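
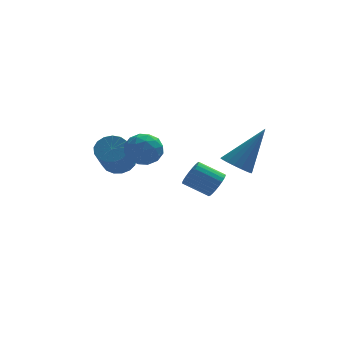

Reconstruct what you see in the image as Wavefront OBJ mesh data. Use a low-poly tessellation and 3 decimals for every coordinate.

v -1.717 -2.653 1.373
v -0.904 -2.494 1.443
v -1.656 -3.446 2.457
v -0.843 -3.287 2.527
v -1.398 -2.688 2.678
v -1.436 -2.198 2.008
v -1.124 -3.742 1.892
v -1.162 -3.252 1.222
v -0.538 -3.167 1.764
v -0.708 -2.516 2.25
v -1.852 -3.424 1.65
v -2.022 -2.773 2.136
v -1.316 -2.504 1.313
v -1.244 -3.436 2.587
v -1.57 -3.084 2.676
v -1.093 -2.99 2.717
v -1.628 -2.33 1.645
v -1.151 -2.237 1.687
v -1.441 -2.35 2.412
v -1.409 -3.703 2.213
v -0.932 -3.61 2.255
v -1.467 -2.95 1.183
v -0.99 -2.856 1.224
v -1.119 -3.59 1.488
v -0.623 -2.807 1.543
v -0.587 -3.272 2.18
v -0.752 -3.54 1.806
v -0.774 -3.252 1.413
v -0.723 -2.423 1.829
v -0.687 -2.889 2.466
v -1.013 -2.537 2.554
v -1.035 -2.249 2.161
v -0.507 -2.819 2.017
v -1.873 -3.051 1.434
v -1.837 -3.517 2.071
v -1.525 -3.691 1.739
v -1.547 -3.403 1.346
v -1.973 -2.668 1.72
v -1.937 -3.133 2.357
v -1.786 -2.688 2.487
v -1.808 -2.4 2.094
v -2.053 -3.121 1.883
v 2.309 -3.337 0.986
v 2.748 -2.94 0.576
v 3.531 -2.883 2.734
v 2.53 -2.727 0.674
v 2.268 -2.634 0.833
v 2.014 -2.681 1.023
v 1.818 -2.857 1.205
v 1.72 -3.129 1.344
v 1.738 -3.441 1.413
v 1.87 -3.733 1.396
v 2.088 -3.946 1.299
v 2.35 -4.039 1.14
v 2.604 -3.992 0.95
v 2.8 -3.816 0.767
v 2.898 -3.545 0.628
v 2.88 -3.232 0.56
v 2.417 1.788 -2.521
v 2.673 1.486 -1.969
v 1.578 1.809 -1.286
v 1.323 2.112 -1.839
v 2.764 1.733 -1.939
v 1.67 2.056 -1.256
v 2.803 1.989 -1.998
v 1.708 2.312 -1.315
v 2.783 2.214 -2.137
v 1.688 2.537 -1.454
v 2.707 2.374 -2.334
v 1.612 2.698 -1.651
v 2.587 2.446 -2.56
v 1.493 2.769 -1.877
v 2.442 2.417 -2.78
v 1.347 2.74 -2.097
v 2.292 2.292 -2.96
v 1.198 2.616 -2.278
v 2.162 2.091 -3.074
v 1.067 2.414 -2.391
v 2.07 1.844 -3.104
v 0.976 2.167 -2.421
v 2.032 1.588 -3.045
v 0.937 1.911 -2.362
v 2.052 1.363 -2.906
v 0.957 1.686 -2.223
v 2.128 1.202 -2.709
v 1.033 1.526 -2.026
v 2.247 1.131 -2.483
v 1.153 1.454 -1.8
v 2.393 1.16 -2.263
v 1.298 1.483 -1.58
v 2.542 1.284 -2.082
v 1.448 1.608 -1.4
v -1.756 1.732 -0.758
v -1.103 1.858 -0.411
v -1.531 0.734 0.805
v -2.184 0.608 0.458
v -1.325 2.1 -0.265
v -1.754 0.976 0.95
v -1.647 2.257 -0.233
v -2.075 1.133 0.982
v -1.993 2.294 -0.321
v -2.421 1.17 0.894
v -2.284 2.202 -0.509
v -2.713 1.078 0.706
v -2.455 2.003 -0.754
v -2.884 0.879 0.461
v -2.466 1.741 -0.999
v -2.894 0.617 0.216
v -2.314 1.478 -1.19
v -2.742 0.353 0.025
v -2.034 1.272 -1.281
v -2.462 0.148 -0.066
v -1.69 1.172 -1.252
v -2.119 0.048 -0.037
v -1.362 1.201 -1.11
v -1.79 0.076 0.105
v -1.123 1.351 -0.888
v -1.552 0.226 0.327
v -1.03 1.588 -0.635
v -1.458 0.464 0.58
f 1 38 17
f 38 12 41
f 17 41 6
f 38 41 17
f 1 17 13
f 17 6 18
f 13 18 2
f 17 18 13
f 1 13 22
f 13 2 23
f 22 23 8
f 13 23 22
f 1 22 34
f 22 8 37
f 34 37 11
f 22 37 34
f 1 34 38
f 34 11 42
f 38 42 12
f 34 42 38
f 2 18 29
f 18 6 32
f 29 32 10
f 18 32 29
f 6 41 19
f 41 12 40
f 19 40 5
f 41 40 19
f 12 42 39
f 42 11 35
f 39 35 3
f 42 35 39
f 11 37 36
f 37 8 24
f 36 24 7
f 37 24 36
f 8 23 28
f 23 2 25
f 28 25 9
f 23 25 28
f 4 30 16
f 30 10 31
f 16 31 5
f 30 31 16
f 4 16 14
f 16 5 15
f 14 15 3
f 16 15 14
f 4 14 21
f 14 3 20
f 21 20 7
f 14 20 21
f 4 21 26
f 21 7 27
f 26 27 9
f 21 27 26
f 4 26 30
f 26 9 33
f 30 33 10
f 26 33 30
f 5 31 19
f 31 10 32
f 19 32 6
f 31 32 19
f 3 15 39
f 15 5 40
f 39 40 12
f 15 40 39
f 7 20 36
f 20 3 35
f 36 35 11
f 20 35 36
f 9 27 28
f 27 7 24
f 28 24 8
f 27 24 28
f 10 33 29
f 33 9 25
f 29 25 2
f 33 25 29
f 44 43 46
f 44 46 45
f 46 43 47
f 46 47 45
f 47 43 48
f 47 48 45
f 48 43 49
f 48 49 45
f 49 43 50
f 49 50 45
f 50 43 51
f 50 51 45
f 51 43 52
f 51 52 45
f 52 43 53
f 52 53 45
f 53 43 54
f 53 54 45
f 54 43 55
f 54 55 45
f 55 43 56
f 55 56 45
f 56 43 57
f 56 57 45
f 57 43 58
f 57 58 45
f 58 43 44
f 58 44 45
f 60 59 63
f 60 63 61
f 61 63 64
f 61 64 62
f 63 59 65
f 63 65 64
f 64 65 66
f 64 66 62
f 65 59 67
f 65 67 66
f 66 67 68
f 66 68 62
f 67 59 69
f 67 69 68
f 68 69 70
f 68 70 62
f 69 59 71
f 69 71 70
f 70 71 72
f 70 72 62
f 71 59 73
f 71 73 72
f 72 73 74
f 72 74 62
f 73 59 75
f 73 75 74
f 74 75 76
f 74 76 62
f 75 59 77
f 75 77 76
f 76 77 78
f 76 78 62
f 77 59 79
f 77 79 78
f 78 79 80
f 78 80 62
f 79 59 81
f 79 81 80
f 80 81 82
f 80 82 62
f 81 59 83
f 81 83 82
f 82 83 84
f 82 84 62
f 83 59 85
f 83 85 84
f 84 85 86
f 84 86 62
f 85 59 87
f 85 87 86
f 86 87 88
f 86 88 62
f 87 59 89
f 87 89 88
f 88 89 90
f 88 90 62
f 89 59 91
f 89 91 90
f 90 91 92
f 90 92 62
f 91 59 60
f 91 60 92
f 92 60 61
f 92 61 62
f 94 93 97
f 94 97 95
f 95 97 98
f 95 98 96
f 97 93 99
f 97 99 98
f 98 99 100
f 98 100 96
f 99 93 101
f 99 101 100
f 100 101 102
f 100 102 96
f 101 93 103
f 101 103 102
f 102 103 104
f 102 104 96
f 103 93 105
f 103 105 104
f 104 105 106
f 104 106 96
f 105 93 107
f 105 107 106
f 106 107 108
f 106 108 96
f 107 93 109
f 107 109 108
f 108 109 110
f 108 110 96
f 109 93 111
f 109 111 110
f 110 111 112
f 110 112 96
f 111 93 113
f 111 113 112
f 112 113 114
f 112 114 96
f 113 93 115
f 113 115 114
f 114 115 116
f 114 116 96
f 115 93 117
f 115 117 116
f 116 117 118
f 116 118 96
f 117 93 119
f 117 119 118
f 118 119 120
f 118 120 96
f 119 93 94
f 119 94 120
f 120 94 95
f 120 95 96



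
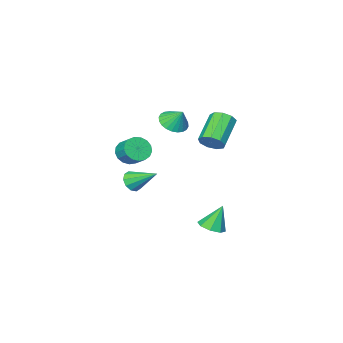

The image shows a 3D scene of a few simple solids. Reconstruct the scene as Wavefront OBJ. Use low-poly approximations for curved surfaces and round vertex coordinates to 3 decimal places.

v -1.638 -2.742 2.408
v -1.237 -3.406 2.921
v -1.722 -2.018 3.412
v -0.947 -3.218 2.81
v -0.763 -2.958 2.637
v -0.712 -2.664 2.429
v -0.802 -2.383 2.219
v -1.019 -2.156 2.037
v -1.331 -2.019 1.912
v -1.689 -1.991 1.862
v -2.04 -2.078 1.896
v -2.329 -2.266 2.007
v -2.514 -2.527 2.18
v -2.565 -2.82 2.387
v -2.475 -3.101 2.598
v -2.257 -3.328 2.78
v -1.946 -3.466 2.905
v -1.587 -3.493 2.955
v 2.468 -1.541 1.634
v 2.76 -2.01 2.28
v 2.844 -1.088 2.911
v 2.552 -0.619 2.266
v 3.096 -1.902 2.078
v 3.181 -0.981 2.709
v 3.289 -1.712 1.774
v 3.373 -0.79 2.406
v 3.293 -1.482 1.439
v 3.377 -0.561 2.07
v 3.108 -1.266 1.148
v 3.193 -0.345 1.779
v 2.777 -1.113 0.968
v 2.861 -0.191 1.599
v 2.375 -1.057 0.941
v 2.459 -0.136 1.573
v 1.994 -1.113 1.073
v 2.078 -0.192 1.704
v 1.722 -1.266 1.334
v 1.806 -0.345 1.965
v 1.62 -1.483 1.663
v 1.705 -0.561 2.294
v 1.713 -1.712 1.986
v 1.797 -0.791 2.617
v 1.979 -1.903 2.228
v 2.063 -0.981 2.859
v 2.357 -2.01 2.334
v 2.441 -1.089 2.966
v 0.246 2.821 3.28
v 0.76 2.673 3.833
v -0.711 1.892 4.993
v -1.226 2.039 4.44
v 0.557 3.155 3.9
v -0.914 2.373 5.06
v 0.208 3.48 3.676
v -1.263 2.698 4.836
v -0.123 3.496 3.267
v -1.594 2.715 4.427
v -0.282 3.197 2.864
v -1.753 2.416 4.024
v -0.194 2.721 2.656
v -1.665 1.94 3.816
v 0.1 2.292 2.739
v -1.371 1.511 3.899
v 0.462 2.11 3.076
v -1.009 1.329 4.236
v 0.723 2.261 3.508
v -0.749 1.48 4.668
v 2.515 -1.19 -0.472
v 2.882 -1.439 0.108
v 1.965 0.29 0.512
v 3.16 -1.177 -0.131
v 3.192 -0.919 -0.5
v 2.966 -0.766 -0.859
v 2.567 -0.774 -1.069
v 2.148 -0.941 -1.052
v 1.87 -1.203 -0.812
v 1.838 -1.461 -0.443
v 2.064 -1.614 -0.085
v 2.463 -1.606 0.126
v -0.614 1.845 -3.839
v -0.109 1.24 -3.547
v -1.226 2.075 -2.301
v 0.165 1.822 -3.525
v -0.018 2.417 -3.687
v -0.55 2.677 -3.937
v -1.119 2.45 -4.13
v -1.393 1.869 -4.152
v -1.211 1.274 -3.99
v -0.679 1.013 -3.74
f 2 1 4
f 2 4 3
f 4 1 5
f 4 5 3
f 5 1 6
f 5 6 3
f 6 1 7
f 6 7 3
f 7 1 8
f 7 8 3
f 8 1 9
f 8 9 3
f 9 1 10
f 9 10 3
f 10 1 11
f 10 11 3
f 11 1 12
f 11 12 3
f 12 1 13
f 12 13 3
f 13 1 14
f 13 14 3
f 14 1 15
f 14 15 3
f 15 1 16
f 15 16 3
f 16 1 17
f 16 17 3
f 17 1 18
f 17 18 3
f 18 1 2
f 18 2 3
f 20 19 23
f 20 23 21
f 21 23 24
f 21 24 22
f 23 19 25
f 23 25 24
f 24 25 26
f 24 26 22
f 25 19 27
f 25 27 26
f 26 27 28
f 26 28 22
f 27 19 29
f 27 29 28
f 28 29 30
f 28 30 22
f 29 19 31
f 29 31 30
f 30 31 32
f 30 32 22
f 31 19 33
f 31 33 32
f 32 33 34
f 32 34 22
f 33 19 35
f 33 35 34
f 34 35 36
f 34 36 22
f 35 19 37
f 35 37 36
f 36 37 38
f 36 38 22
f 37 19 39
f 37 39 38
f 38 39 40
f 38 40 22
f 39 19 41
f 39 41 40
f 40 41 42
f 40 42 22
f 41 19 43
f 41 43 42
f 42 43 44
f 42 44 22
f 43 19 45
f 43 45 44
f 44 45 46
f 44 46 22
f 45 19 20
f 45 20 46
f 46 20 21
f 46 21 22
f 48 47 51
f 48 51 49
f 49 51 52
f 49 52 50
f 51 47 53
f 51 53 52
f 52 53 54
f 52 54 50
f 53 47 55
f 53 55 54
f 54 55 56
f 54 56 50
f 55 47 57
f 55 57 56
f 56 57 58
f 56 58 50
f 57 47 59
f 57 59 58
f 58 59 60
f 58 60 50
f 59 47 61
f 59 61 60
f 60 61 62
f 60 62 50
f 61 47 63
f 61 63 62
f 62 63 64
f 62 64 50
f 63 47 65
f 63 65 64
f 64 65 66
f 64 66 50
f 65 47 48
f 65 48 66
f 66 48 49
f 66 49 50
f 68 67 70
f 68 70 69
f 70 67 71
f 70 71 69
f 71 67 72
f 71 72 69
f 72 67 73
f 72 73 69
f 73 67 74
f 73 74 69
f 74 67 75
f 74 75 69
f 75 67 76
f 75 76 69
f 76 67 77
f 76 77 69
f 77 67 78
f 77 78 69
f 78 67 68
f 78 68 69
f 80 79 82
f 80 82 81
f 82 79 83
f 82 83 81
f 83 79 84
f 83 84 81
f 84 79 85
f 84 85 81
f 85 79 86
f 85 86 81
f 86 79 87
f 86 87 81
f 87 79 88
f 87 88 81
f 88 79 80
f 88 80 81



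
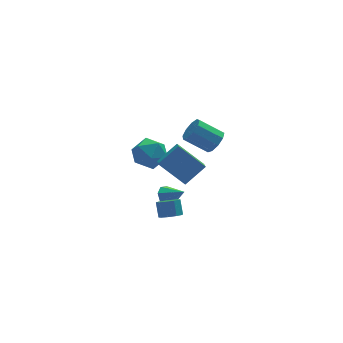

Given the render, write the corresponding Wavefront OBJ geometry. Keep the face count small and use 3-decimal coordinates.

v 0.989 -0.697 3.249
v 1.505 -0.165 3.644
v 0.186 0.369 4.646
v -0.329 -0.163 4.251
v 1.266 0.094 3.191
v -0.053 0.628 4.193
v 0.897 -0.017 2.765
v -0.422 0.517 3.766
v 0.571 -0.447 2.565
v -0.747 0.088 3.567
v 0.441 -0.993 2.686
v -0.877 -0.459 3.687
v 0.568 -1.401 3.07
v -0.751 -0.867 4.071
v 0.892 -1.48 3.538
v -0.427 -0.946 4.54
v 1.261 -1.192 3.871
v -0.058 -0.658 4.873
v 1.503 -0.673 3.913
v 0.185 -0.139 4.915
v -0.813 3.301 -4.251
v -0.226 3.428 -4.764
v 0.073 2.519 -3.429
v -0.252 3.851 -4.333
v -0.606 3.952 -3.854
v -1.082 3.672 -3.607
v -1.4 3.175 -3.738
v -1.375 2.752 -4.169
v -1.02 2.65 -4.648
v -0.544 2.93 -4.894
v -3.006 3.078 0.689
v -2.092 3.195 1.471
v -2.108 1.545 -0.131
v -1.194 1.662 0.651
v -2.279 1.296 1.04
v -2.834 2.243 1.546
v -1.366 2.497 -0.206
v -1.921 3.444 0.3
v -1.078 2.836 0.918
v -1.643 2.093 1.688
v -2.557 2.647 -0.348
v -3.122 1.904 0.422
v -1.649 -0.623 -2.814
v -1.115 -0.223 -3.112
v -1.098 0.402 -2.244
v -1.631 0.003 -1.946
v -1.56 -0.036 -3.239
v -1.543 0.59 -2.371
v -2.047 -0.123 -3.166
v -2.03 0.503 -2.298
v -2.347 -0.444 -2.929
v -2.33 0.182 -2.061
v -2.32 -0.849 -2.638
v -2.303 -0.223 -1.77
v -1.979 -1.148 -2.429
v -1.962 -0.522 -1.561
v -1.483 -1.201 -2.4
v -1.466 -0.576 -1.532
v -1.065 -0.984 -2.565
v -1.048 -0.359 -1.697
v -0.92 -0.598 -2.846
v -0.903 0.028 -1.978
v -2.086 0.542 1.049
v -0.776 0.835 2.125
v -1.924 1.416 0.613
v -0.614 1.709 1.688
v -0.726 -0.409 -0.348
v 0.584 -0.116 0.727
v -0.564 0.465 -0.785
v 0.746 0.758 0.291
f 2 1 5
f 2 5 3
f 3 5 6
f 3 6 4
f 5 1 7
f 5 7 6
f 6 7 8
f 6 8 4
f 7 1 9
f 7 9 8
f 8 9 10
f 8 10 4
f 9 1 11
f 9 11 10
f 10 11 12
f 10 12 4
f 11 1 13
f 11 13 12
f 12 13 14
f 12 14 4
f 13 1 15
f 13 15 14
f 14 15 16
f 14 16 4
f 15 1 17
f 15 17 16
f 16 17 18
f 16 18 4
f 17 1 19
f 17 19 18
f 18 19 20
f 18 20 4
f 19 1 2
f 19 2 20
f 20 2 3
f 20 3 4
f 22 21 24
f 22 24 23
f 24 21 25
f 24 25 23
f 25 21 26
f 25 26 23
f 26 21 27
f 26 27 23
f 27 21 28
f 27 28 23
f 28 21 29
f 28 29 23
f 29 21 30
f 29 30 23
f 30 21 22
f 30 22 23
f 31 42 36
f 31 36 32
f 31 32 38
f 31 38 41
f 31 41 42
f 32 36 40
f 36 42 35
f 42 41 33
f 41 38 37
f 38 32 39
f 34 40 35
f 34 35 33
f 34 33 37
f 34 37 39
f 34 39 40
f 35 40 36
f 33 35 42
f 37 33 41
f 39 37 38
f 40 39 32
f 44 43 47
f 44 47 45
f 45 47 48
f 45 48 46
f 47 43 49
f 47 49 48
f 48 49 50
f 48 50 46
f 49 43 51
f 49 51 50
f 50 51 52
f 50 52 46
f 51 43 53
f 51 53 52
f 52 53 54
f 52 54 46
f 53 43 55
f 53 55 54
f 54 55 56
f 54 56 46
f 55 43 57
f 55 57 56
f 56 57 58
f 56 58 46
f 57 43 59
f 57 59 58
f 58 59 60
f 58 60 46
f 59 43 61
f 59 61 60
f 60 61 62
f 60 62 46
f 61 43 44
f 61 44 62
f 62 44 45
f 62 45 46
f 64 66 63
f 67 64 63
f 63 66 65
f 65 67 63
f 64 70 66
f 68 64 67
f 68 70 64
f 66 70 65
f 69 67 65
f 65 70 69
f 69 68 67
f 70 68 69



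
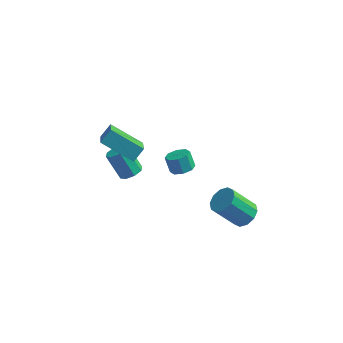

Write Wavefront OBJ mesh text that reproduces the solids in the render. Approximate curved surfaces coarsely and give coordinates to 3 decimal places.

v -3.524 -2.54 4.722
v -3.141 -1.909 5.336
v -4.084 -0.899 3.384
v -3.701 -0.268 3.997
v -1.639 -2.712 3.723
v -1.256 -2.081 4.336
v -2.199 -1.071 2.384
v -1.816 -0.44 2.998
v -3.03 1.142 -1.899
v -2.428 1.123 -1.505
v -3.367 1.478 -0.048
v -3.97 1.498 -0.441
v -2.537 1.627 -1.699
v -3.476 1.982 -0.241
v -2.935 1.848 -2.009
v -3.874 2.203 -0.552
v -3.389 1.655 -2.255
v -4.329 2.01 -0.797
v -3.633 1.162 -2.292
v -4.572 1.517 -0.835
v -3.524 0.658 -2.099
v -4.463 1.013 -0.641
v -3.126 0.437 -1.788
v -4.065 0.792 -0.331
v -2.671 0.63 -1.543
v -3.611 0.985 -0.085
v 0.925 -2.186 3.286
v 1.51 -2.411 3.599
v 1.139 -2.14 4.487
v 0.555 -1.914 4.174
v 1.54 -1.896 3.454
v 1.169 -1.625 4.342
v 1.21 -1.551 3.211
v 0.84 -1.279 4.099
v 0.714 -1.577 3.012
v 0.343 -1.306 3.9
v 0.341 -1.96 2.973
v -0.03 -1.689 3.861
v 0.311 -2.475 3.118
v -0.06 -2.204 4.006
v 0.64 -2.821 3.361
v 0.27 -2.549 4.249
v 1.137 -2.794 3.56
v 0.766 -2.523 4.448
v 3.932 -0.076 -2.468
v 4.562 -0.571 -2.103
v 3.337 -0.999 -0.568
v 2.708 -0.504 -0.932
v 4.618 -0.063 -1.917
v 3.394 -0.491 -0.381
v 4.413 0.44 -1.941
v 3.188 0.012 -0.405
v 4.023 0.746 -2.166
v 2.799 0.318 -0.631
v 3.599 0.738 -2.506
v 2.375 0.31 -0.971
v 3.303 0.419 -2.832
v 2.078 -0.009 -1.297
v 3.246 -0.089 -3.019
v 2.022 -0.517 -1.483
v 3.452 -0.592 -2.995
v 2.227 -1.02 -1.459
v 3.841 -0.898 -2.769
v 2.617 -1.326 -1.234
v 4.265 -0.89 -2.429
v 3.041 -1.318 -0.894
f 2 4 1
f 5 2 1
f 1 4 3
f 3 5 1
f 2 8 4
f 6 2 5
f 6 8 2
f 4 8 3
f 7 5 3
f 3 8 7
f 7 6 5
f 8 6 7
f 10 9 13
f 10 13 11
f 11 13 14
f 11 14 12
f 13 9 15
f 13 15 14
f 14 15 16
f 14 16 12
f 15 9 17
f 15 17 16
f 16 17 18
f 16 18 12
f 17 9 19
f 17 19 18
f 18 19 20
f 18 20 12
f 19 9 21
f 19 21 20
f 20 21 22
f 20 22 12
f 21 9 23
f 21 23 22
f 22 23 24
f 22 24 12
f 23 9 25
f 23 25 24
f 24 25 26
f 24 26 12
f 25 9 10
f 25 10 26
f 26 10 11
f 26 11 12
f 28 27 31
f 28 31 29
f 29 31 32
f 29 32 30
f 31 27 33
f 31 33 32
f 32 33 34
f 32 34 30
f 33 27 35
f 33 35 34
f 34 35 36
f 34 36 30
f 35 27 37
f 35 37 36
f 36 37 38
f 36 38 30
f 37 27 39
f 37 39 38
f 38 39 40
f 38 40 30
f 39 27 41
f 39 41 40
f 40 41 42
f 40 42 30
f 41 27 43
f 41 43 42
f 42 43 44
f 42 44 30
f 43 27 28
f 43 28 44
f 44 28 29
f 44 29 30
f 46 45 49
f 46 49 47
f 47 49 50
f 47 50 48
f 49 45 51
f 49 51 50
f 50 51 52
f 50 52 48
f 51 45 53
f 51 53 52
f 52 53 54
f 52 54 48
f 53 45 55
f 53 55 54
f 54 55 56
f 54 56 48
f 55 45 57
f 55 57 56
f 56 57 58
f 56 58 48
f 57 45 59
f 57 59 58
f 58 59 60
f 58 60 48
f 59 45 61
f 59 61 60
f 60 61 62
f 60 62 48
f 61 45 63
f 61 63 62
f 62 63 64
f 62 64 48
f 63 45 65
f 63 65 64
f 64 65 66
f 64 66 48
f 65 45 46
f 65 46 66
f 66 46 47
f 66 47 48



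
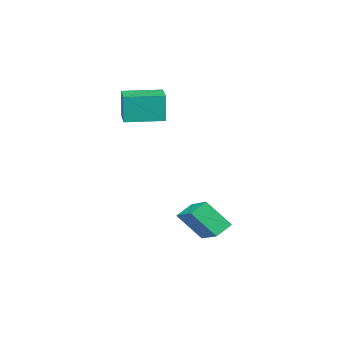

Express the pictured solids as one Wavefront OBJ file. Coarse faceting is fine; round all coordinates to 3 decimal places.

v 0.126 2.152 -2.475
v 0.809 1.354 -1.322
v 0.577 3.767 -1.625
v 1.26 2.97 -0.471
v 0.88 2.17 -2.909
v 1.563 1.373 -1.755
v 1.331 3.786 -2.058
v 2.014 2.988 -0.905
v -0.211 -2.128 2.466
v -0.226 -2.169 3.866
v 0.329 -1.136 2.501
v 0.313 -1.176 3.901
v 1.327 -2.964 2.459
v 1.311 -3.004 3.859
v 1.866 -1.971 2.494
v 1.851 -2.012 3.894
f 2 4 1
f 5 2 1
f 1 4 3
f 3 5 1
f 2 8 4
f 6 2 5
f 6 8 2
f 4 8 3
f 7 5 3
f 3 8 7
f 7 6 5
f 8 6 7
f 10 12 9
f 13 10 9
f 9 12 11
f 11 13 9
f 10 16 12
f 14 10 13
f 14 16 10
f 12 16 11
f 15 13 11
f 11 16 15
f 15 14 13
f 16 14 15



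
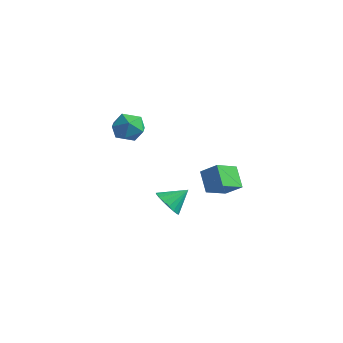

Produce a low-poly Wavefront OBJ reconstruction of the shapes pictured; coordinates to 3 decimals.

v -4.281 0.253 -3.392
v -3.871 0.672 -4.152
v -3.699 1.287 -2.508
v -4.251 0.866 -4.13
v -4.637 0.94 -3.961
v -4.952 0.877 -3.68
v -5.134 0.69 -3.341
v -5.148 0.417 -3.013
v -4.99 0.112 -2.76
v -4.691 -0.166 -2.632
v -4.312 -0.361 -2.654
v -3.926 -0.434 -2.823
v -3.611 -0.371 -3.104
v -3.428 -0.184 -3.443
v -3.415 0.089 -3.771
v -3.573 0.394 -4.024
v -4.485 -2.208 4.09
v -3.573 -2.432 4.46
v -4.387 -3.488 3.08
v -3.475 -3.712 3.45
v -4.297 -3.83 4.026
v -4.357 -3.038 4.65
v -3.603 -2.882 2.89
v -3.663 -2.09 3.514
v -3.028 -2.848 3.719
v -3.456 -3.433 4.421
v -4.504 -2.487 3.119
v -4.932 -3.072 3.821
v -1.88 0.692 -1.753
v -2.795 1.24 -0.74
v -1.718 2.078 -2.356
v -2.633 2.626 -1.344
v -0.887 0.914 -0.976
v -1.802 1.462 0.036
v -0.725 2.3 -1.58
v -1.64 2.848 -0.567
f 2 1 4
f 2 4 3
f 4 1 5
f 4 5 3
f 5 1 6
f 5 6 3
f 6 1 7
f 6 7 3
f 7 1 8
f 7 8 3
f 8 1 9
f 8 9 3
f 9 1 10
f 9 10 3
f 10 1 11
f 10 11 3
f 11 1 12
f 11 12 3
f 12 1 13
f 12 13 3
f 13 1 14
f 13 14 3
f 14 1 15
f 14 15 3
f 15 1 16
f 15 16 3
f 16 1 2
f 16 2 3
f 17 28 22
f 17 22 18
f 17 18 24
f 17 24 27
f 17 27 28
f 18 22 26
f 22 28 21
f 28 27 19
f 27 24 23
f 24 18 25
f 20 26 21
f 20 21 19
f 20 19 23
f 20 23 25
f 20 25 26
f 21 26 22
f 19 21 28
f 23 19 27
f 25 23 24
f 26 25 18
f 30 32 29
f 33 30 29
f 29 32 31
f 31 33 29
f 30 36 32
f 34 30 33
f 34 36 30
f 32 36 31
f 35 33 31
f 31 36 35
f 35 34 33
f 36 34 35



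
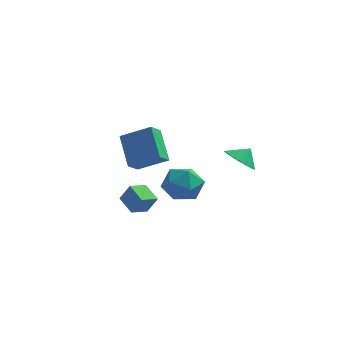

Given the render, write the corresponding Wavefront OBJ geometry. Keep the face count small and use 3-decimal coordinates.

v -2.944 -4.333 -4.092
v -2.395 -4.342 -3.105
v -3.769 -3.564 -3.627
v -3.219 -3.573 -2.639
v -2.341 -3.487 -4.421
v -1.791 -3.496 -3.433
v -3.165 -2.718 -3.955
v -2.616 -2.727 -2.968
v 0.935 3.473 -4.032
v 1.743 3.65 -4.694
v 1.445 3.927 -3.288
v 1.421 4.091 -4.743
v 0.968 4.366 -4.601
v 0.506 4.402 -4.306
v 0.16 4.189 -3.938
v 0.021 3.784 -3.596
v 0.127 3.295 -3.37
v 0.45 2.854 -3.321
v 0.902 2.579 -3.463
v 1.364 2.543 -3.758
v 1.711 2.756 -4.125
v 1.85 3.161 -4.468
v -1.26 -2.05 -2.68
v -0.373 -2.031 -1.873
v -0.867 -3.909 -3.067
v 0.02 -3.89 -2.26
v -1.121 -3.82 -1.899
v -1.364 -2.671 -1.66
v 0.124 -3.269 -3.28
v -0.119 -2.12 -3.041
v 0.482 -2.784 -2.245
v -0.287 -3.124 -1.391
v -0.953 -2.816 -3.549
v -1.722 -3.156 -2.695
v -4.448 0.501 -3.591
v -5.283 1.894 -2.151
v -4.165 1.38 -4.277
v -5 2.772 -2.837
v -2.74 0.628 -2.723
v -3.575 2.02 -1.283
v -2.457 1.506 -3.409
v -3.292 2.899 -1.969
f 2 4 1
f 5 2 1
f 1 4 3
f 3 5 1
f 2 8 4
f 6 2 5
f 6 8 2
f 4 8 3
f 7 5 3
f 3 8 7
f 7 6 5
f 8 6 7
f 10 9 12
f 10 12 11
f 12 9 13
f 12 13 11
f 13 9 14
f 13 14 11
f 14 9 15
f 14 15 11
f 15 9 16
f 15 16 11
f 16 9 17
f 16 17 11
f 17 9 18
f 17 18 11
f 18 9 19
f 18 19 11
f 19 9 20
f 19 20 11
f 20 9 21
f 20 21 11
f 21 9 22
f 21 22 11
f 22 9 10
f 22 10 11
f 23 34 28
f 23 28 24
f 23 24 30
f 23 30 33
f 23 33 34
f 24 28 32
f 28 34 27
f 34 33 25
f 33 30 29
f 30 24 31
f 26 32 27
f 26 27 25
f 26 25 29
f 26 29 31
f 26 31 32
f 27 32 28
f 25 27 34
f 29 25 33
f 31 29 30
f 32 31 24
f 36 38 35
f 39 36 35
f 35 38 37
f 37 39 35
f 36 42 38
f 40 36 39
f 40 42 36
f 38 42 37
f 41 39 37
f 37 42 41
f 41 40 39
f 42 40 41



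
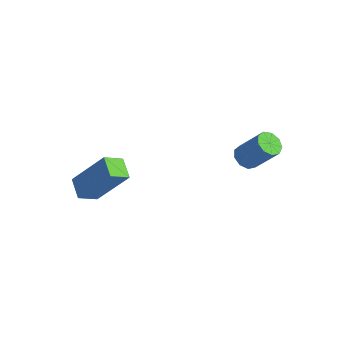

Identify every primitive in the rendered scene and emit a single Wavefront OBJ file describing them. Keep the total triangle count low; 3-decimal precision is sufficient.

v 2.668 1.807 3.161
v 2.985 2.198 2.833
v 3.908 2.523 4.111
v 3.592 2.133 4.439
v 2.669 2.389 3.013
v 3.592 2.714 4.291
v 2.353 2.308 3.261
v 3.276 2.633 4.54
v 2.184 1.992 3.463
v 3.108 2.318 4.742
v 2.243 1.591 3.524
v 3.166 1.916 4.802
v 2.5 1.29 3.414
v 3.423 1.616 4.692
v 2.836 1.232 3.186
v 3.759 1.557 4.465
v 3.094 1.443 2.946
v 4.017 1.768 4.225
v 3.153 1.824 2.807
v 4.076 2.15 4.085
v -1.103 -3.896 2.205
v -1.895 -3.426 2.537
v -0.844 -3.101 1.694
v -1.637 -2.63 2.027
v 0.017 -3.19 3.873
v -0.776 -2.719 4.206
v 0.275 -2.394 3.363
v -0.517 -1.924 3.695
f 2 1 5
f 2 5 3
f 3 5 6
f 3 6 4
f 5 1 7
f 5 7 6
f 6 7 8
f 6 8 4
f 7 1 9
f 7 9 8
f 8 9 10
f 8 10 4
f 9 1 11
f 9 11 10
f 10 11 12
f 10 12 4
f 11 1 13
f 11 13 12
f 12 13 14
f 12 14 4
f 13 1 15
f 13 15 14
f 14 15 16
f 14 16 4
f 15 1 17
f 15 17 16
f 16 17 18
f 16 18 4
f 17 1 19
f 17 19 18
f 18 19 20
f 18 20 4
f 19 1 2
f 19 2 20
f 20 2 3
f 20 3 4
f 22 24 21
f 25 22 21
f 21 24 23
f 23 25 21
f 22 28 24
f 26 22 25
f 26 28 22
f 24 28 23
f 27 25 23
f 23 28 27
f 27 26 25
f 28 26 27



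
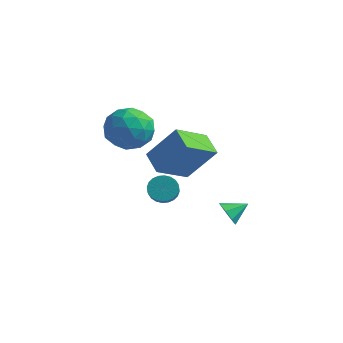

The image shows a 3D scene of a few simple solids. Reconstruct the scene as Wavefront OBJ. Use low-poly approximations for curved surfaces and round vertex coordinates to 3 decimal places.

v -1.776 -0.524 3.684
v -1.189 -1.372 4.273
v -2.971 -1.848 2.967
v -2.384 -2.696 3.556
v -3.034 -1.9 4.152
v -2.295 -1.081 4.595
v -1.865 -2.139 2.645
v -1.126 -1.32 3.088
v -1.244 -2.37 3.631
v -1.967 -2.223 4.563
v -2.193 -0.997 2.677
v -2.916 -0.85 3.609
v -1.377 -0.832 4.041
v -2.783 -2.388 3.199
v -3.164 -1.92 3.549
v -2.82 -2.419 3.895
v -2.028 -0.661 4.231
v -1.683 -1.16 4.577
v -2.767 -1.47 4.506
v -2.477 -2.06 2.663
v -2.132 -2.559 3.009
v -1.34 -0.801 3.345
v -0.996 -1.3 3.691
v -1.393 -1.75 2.734
v -1.065 -1.917 4.01
v -1.768 -2.696 3.589
v -1.462 -2.368 3.053
v -1.028 -1.887 3.314
v -1.49 -1.83 4.558
v -2.192 -2.609 4.137
v -2.574 -2.141 4.487
v -2.14 -1.66 4.747
v -1.522 -2.417 4.18
v -1.968 -0.611 3.103
v -2.67 -1.39 2.682
v -2.02 -1.56 2.493
v -1.586 -1.079 2.753
v -2.392 -0.524 3.651
v -3.095 -1.303 3.23
v -3.132 -1.333 3.926
v -2.698 -0.852 4.187
v -2.638 -0.803 3.06
v -2.565 1.58 -1.882
v -2.156 1.364 -2.433
v -1.685 0.663 -1.809
v -2.095 0.88 -1.258
v -1.997 1.568 -2.324
v -1.526 0.867 -1.699
v -1.924 1.774 -2.147
v -1.454 1.073 -1.523
v -1.95 1.951 -1.93
v -1.479 1.25 -1.306
v -2.068 2.071 -1.706
v -1.598 1.37 -1.081
v -2.263 2.116 -1.508
v -1.793 1.415 -0.884
v -2.504 2.08 -1.368
v -2.033 1.379 -0.743
v -2.753 1.968 -1.305
v -2.283 1.267 -0.681
v -2.975 1.797 -1.331
v -2.504 1.096 -0.707
v -3.134 1.593 -1.441
v -2.663 0.892 -0.816
v -3.206 1.387 -1.617
v -2.736 0.686 -0.993
v -3.181 1.21 -1.834
v -2.71 0.509 -1.21
v -3.062 1.09 -2.059
v -2.592 0.389 -1.434
v -2.867 1.045 -2.256
v -2.397 0.344 -1.632
v -2.627 1.081 -2.397
v -2.156 0.38 -1.772
v -2.377 1.193 -2.459
v -1.907 0.492 -1.835
v 1.479 0.634 -1.554
v 2.012 0.475 -1.962
v 2.061 1.386 -1.086
v 1.702 0.847 -2.172
v 1.261 1.094 -2.021
v 0.947 1.073 -1.596
v 0.945 0.794 -1.147
v 1.255 0.422 -0.937
v 1.696 0.175 -1.088
v 2.01 0.196 -1.513
v -0.967 -1.177 1.119
v -1.951 -0.571 1.62
v -0.454 0.396 0.225
v -1.438 1.002 0.726
v 0.218 -0.622 2.774
v -0.766 -0.016 3.275
v 0.731 0.951 1.88
v -0.253 1.557 2.381
f 1 38 17
f 38 12 41
f 17 41 6
f 38 41 17
f 1 17 13
f 17 6 18
f 13 18 2
f 17 18 13
f 1 13 22
f 13 2 23
f 22 23 8
f 13 23 22
f 1 22 34
f 22 8 37
f 34 37 11
f 22 37 34
f 1 34 38
f 34 11 42
f 38 42 12
f 34 42 38
f 2 18 29
f 18 6 32
f 29 32 10
f 18 32 29
f 6 41 19
f 41 12 40
f 19 40 5
f 41 40 19
f 12 42 39
f 42 11 35
f 39 35 3
f 42 35 39
f 11 37 36
f 37 8 24
f 36 24 7
f 37 24 36
f 8 23 28
f 23 2 25
f 28 25 9
f 23 25 28
f 4 30 16
f 30 10 31
f 16 31 5
f 30 31 16
f 4 16 14
f 16 5 15
f 14 15 3
f 16 15 14
f 4 14 21
f 14 3 20
f 21 20 7
f 14 20 21
f 4 21 26
f 21 7 27
f 26 27 9
f 21 27 26
f 4 26 30
f 26 9 33
f 30 33 10
f 26 33 30
f 5 31 19
f 31 10 32
f 19 32 6
f 31 32 19
f 3 15 39
f 15 5 40
f 39 40 12
f 15 40 39
f 7 20 36
f 20 3 35
f 36 35 11
f 20 35 36
f 9 27 28
f 27 7 24
f 28 24 8
f 27 24 28
f 10 33 29
f 33 9 25
f 29 25 2
f 33 25 29
f 44 43 47
f 44 47 45
f 45 47 48
f 45 48 46
f 47 43 49
f 47 49 48
f 48 49 50
f 48 50 46
f 49 43 51
f 49 51 50
f 50 51 52
f 50 52 46
f 51 43 53
f 51 53 52
f 52 53 54
f 52 54 46
f 53 43 55
f 53 55 54
f 54 55 56
f 54 56 46
f 55 43 57
f 55 57 56
f 56 57 58
f 56 58 46
f 57 43 59
f 57 59 58
f 58 59 60
f 58 60 46
f 59 43 61
f 59 61 60
f 60 61 62
f 60 62 46
f 61 43 63
f 61 63 62
f 62 63 64
f 62 64 46
f 63 43 65
f 63 65 64
f 64 65 66
f 64 66 46
f 65 43 67
f 65 67 66
f 66 67 68
f 66 68 46
f 67 43 69
f 67 69 68
f 68 69 70
f 68 70 46
f 69 43 71
f 69 71 70
f 70 71 72
f 70 72 46
f 71 43 73
f 71 73 72
f 72 73 74
f 72 74 46
f 73 43 75
f 73 75 74
f 74 75 76
f 74 76 46
f 75 43 44
f 75 44 76
f 76 44 45
f 76 45 46
f 78 77 80
f 78 80 79
f 80 77 81
f 80 81 79
f 81 77 82
f 81 82 79
f 82 77 83
f 82 83 79
f 83 77 84
f 83 84 79
f 84 77 85
f 84 85 79
f 85 77 86
f 85 86 79
f 86 77 78
f 86 78 79
f 88 90 87
f 91 88 87
f 87 90 89
f 89 91 87
f 88 94 90
f 92 88 91
f 92 94 88
f 90 94 89
f 93 91 89
f 89 94 93
f 93 92 91
f 94 92 93



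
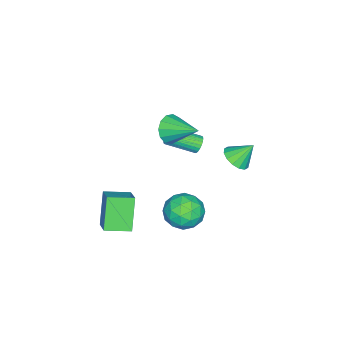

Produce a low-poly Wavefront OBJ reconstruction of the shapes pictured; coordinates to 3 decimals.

v -4.112 -1.448 -2.874
v -3.791 -1.132 -2.524
v -3.108 -2.656 -1.776
v -3.428 -2.972 -2.126
v -3.977 -1.156 -2.403
v -3.294 -2.68 -1.655
v -4.183 -1.225 -2.354
v -3.499 -2.749 -1.606
v -4.378 -1.327 -2.385
v -3.695 -2.851 -1.637
v -4.532 -1.448 -2.49
v -3.849 -2.972 -1.741
v -4.623 -1.569 -2.653
v -3.94 -3.093 -1.905
v -4.636 -1.671 -2.85
v -3.952 -3.195 -2.102
v -4.569 -1.739 -3.051
v -3.885 -3.263 -2.303
v -4.432 -1.764 -3.224
v -3.749 -3.288 -2.476
v -4.246 -1.74 -3.345
v -3.563 -3.264 -2.597
v -4.041 -1.671 -3.394
v -3.357 -3.195 -2.646
v -3.845 -1.569 -3.363
v -3.162 -3.093 -2.615
v -3.691 -1.448 -3.259
v -3.008 -2.972 -2.51
v -3.6 -1.327 -3.095
v -2.917 -2.851 -2.347
v -3.588 -1.225 -2.898
v -2.904 -2.749 -2.15
v -3.655 -1.157 -2.697
v -2.971 -2.681 -1.949
v 2.211 1.423 -1.888
v 2.672 2.112 -1.112
v 3.328 0.068 -1.348
v 3.789 0.757 -0.572
v 2.719 0.399 -0.449
v 2.028 1.237 -0.783
v 3.972 0.943 -1.677
v 3.281 1.781 -2.011
v 3.76 1.816 -0.982
v 2.986 1.48 -0.223
v 3.014 0.7 -2.237
v 2.24 0.364 -1.478
v 2.343 1.887 -1.547
v 3.657 0.293 -0.913
v 3.027 0.083 -0.84
v 3.298 0.488 -0.384
v 1.965 1.372 -1.354
v 2.236 1.777 -0.898
v 2.263 0.77 -0.508
v 3.764 0.403 -1.562
v 4.035 0.808 -1.106
v 2.702 1.692 -2.076
v 2.973 2.097 -1.62
v 3.737 1.41 -1.952
v 3.254 2.117 -1.015
v 3.911 1.321 -0.698
v 4.018 1.43 -1.347
v 3.612 1.923 -1.543
v 2.799 1.92 -0.569
v 3.456 1.123 -0.251
v 2.826 0.913 -0.179
v 2.42 1.405 -0.375
v 3.439 1.745 -0.492
v 2.544 1.057 -2.209
v 3.201 0.26 -1.891
v 3.58 0.775 -2.085
v 3.174 1.267 -2.281
v 2.089 0.859 -1.762
v 2.746 0.063 -1.445
v 2.388 0.257 -0.917
v 1.982 0.75 -1.113
v 2.561 0.435 -1.968
v 1.981 -4.05 -2.752
v 2.993 -3.272 -1.985
v 1.213 -2.829 -2.978
v 2.225 -2.051 -2.211
v 3.035 -3.709 -4.489
v 4.047 -2.931 -3.722
v 2.267 -2.488 -4.715
v 3.279 -1.71 -3.948
v -2.723 1.369 -1.692
v -2.325 0.832 -1.135
v -3.157 2.151 -0.628
v -2.016 1.143 -1.237
v -1.896 1.515 -1.461
v -1.998 1.848 -1.747
v -2.294 2.052 -2.019
v -2.704 2.074 -2.202
v -3.12 1.906 -2.249
v -3.429 1.595 -2.147
v -3.549 1.223 -1.923
v -3.447 0.891 -1.637
v -3.151 0.686 -1.365
v -2.741 0.665 -1.182
v -0.772 -1.487 1.245
v -0.45 -1.907 1.998
v -0.448 0.247 2.075
v -0.042 -1.834 1.686
v 0.133 -1.651 1.234
v 0.022 -1.416 0.786
v -0.342 -1.203 0.483
v -0.842 -1.081 0.423
v -1.32 -1.088 0.623
v -1.624 -1.221 1.021
v -1.657 -1.439 1.49
v -1.41 -1.673 1.882
v -0.96 -1.847 2.071
f 2 1 5
f 2 5 3
f 3 5 6
f 3 6 4
f 5 1 7
f 5 7 6
f 6 7 8
f 6 8 4
f 7 1 9
f 7 9 8
f 8 9 10
f 8 10 4
f 9 1 11
f 9 11 10
f 10 11 12
f 10 12 4
f 11 1 13
f 11 13 12
f 12 13 14
f 12 14 4
f 13 1 15
f 13 15 14
f 14 15 16
f 14 16 4
f 15 1 17
f 15 17 16
f 16 17 18
f 16 18 4
f 17 1 19
f 17 19 18
f 18 19 20
f 18 20 4
f 19 1 21
f 19 21 20
f 20 21 22
f 20 22 4
f 21 1 23
f 21 23 22
f 22 23 24
f 22 24 4
f 23 1 25
f 23 25 24
f 24 25 26
f 24 26 4
f 25 1 27
f 25 27 26
f 26 27 28
f 26 28 4
f 27 1 29
f 27 29 28
f 28 29 30
f 28 30 4
f 29 1 31
f 29 31 30
f 30 31 32
f 30 32 4
f 31 1 33
f 31 33 32
f 32 33 34
f 32 34 4
f 33 1 2
f 33 2 34
f 34 2 3
f 34 3 4
f 35 72 51
f 72 46 75
f 51 75 40
f 72 75 51
f 35 51 47
f 51 40 52
f 47 52 36
f 51 52 47
f 35 47 56
f 47 36 57
f 56 57 42
f 47 57 56
f 35 56 68
f 56 42 71
f 68 71 45
f 56 71 68
f 35 68 72
f 68 45 76
f 72 76 46
f 68 76 72
f 36 52 63
f 52 40 66
f 63 66 44
f 52 66 63
f 40 75 53
f 75 46 74
f 53 74 39
f 75 74 53
f 46 76 73
f 76 45 69
f 73 69 37
f 76 69 73
f 45 71 70
f 71 42 58
f 70 58 41
f 71 58 70
f 42 57 62
f 57 36 59
f 62 59 43
f 57 59 62
f 38 64 50
f 64 44 65
f 50 65 39
f 64 65 50
f 38 50 48
f 50 39 49
f 48 49 37
f 50 49 48
f 38 48 55
f 48 37 54
f 55 54 41
f 48 54 55
f 38 55 60
f 55 41 61
f 60 61 43
f 55 61 60
f 38 60 64
f 60 43 67
f 64 67 44
f 60 67 64
f 39 65 53
f 65 44 66
f 53 66 40
f 65 66 53
f 37 49 73
f 49 39 74
f 73 74 46
f 49 74 73
f 41 54 70
f 54 37 69
f 70 69 45
f 54 69 70
f 43 61 62
f 61 41 58
f 62 58 42
f 61 58 62
f 44 67 63
f 67 43 59
f 63 59 36
f 67 59 63
f 78 80 77
f 81 78 77
f 77 80 79
f 79 81 77
f 78 84 80
f 82 78 81
f 82 84 78
f 80 84 79
f 83 81 79
f 79 84 83
f 83 82 81
f 84 82 83
f 86 85 88
f 86 88 87
f 88 85 89
f 88 89 87
f 89 85 90
f 89 90 87
f 90 85 91
f 90 91 87
f 91 85 92
f 91 92 87
f 92 85 93
f 92 93 87
f 93 85 94
f 93 94 87
f 94 85 95
f 94 95 87
f 95 85 96
f 95 96 87
f 96 85 97
f 96 97 87
f 97 85 98
f 97 98 87
f 98 85 86
f 98 86 87
f 100 99 102
f 100 102 101
f 102 99 103
f 102 103 101
f 103 99 104
f 103 104 101
f 104 99 105
f 104 105 101
f 105 99 106
f 105 106 101
f 106 99 107
f 106 107 101
f 107 99 108
f 107 108 101
f 108 99 109
f 108 109 101
f 109 99 110
f 109 110 101
f 110 99 111
f 110 111 101
f 111 99 100
f 111 100 101



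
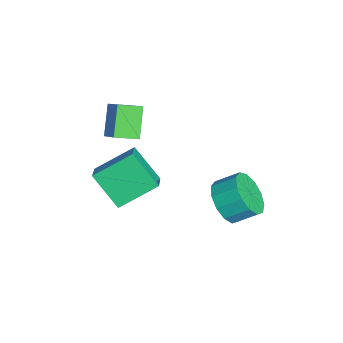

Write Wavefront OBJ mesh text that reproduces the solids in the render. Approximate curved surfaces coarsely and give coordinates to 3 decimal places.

v -4.525 -3.695 2.247
v -3.783 -3.377 2.855
v -4.666 -2.757 1.931
v -3.925 -2.44 2.539
v -3.595 -3.9 1.221
v -2.854 -3.583 1.829
v -3.737 -2.963 0.905
v -2.995 -2.645 1.513
v -0.679 0.217 -0.191
v 0.251 0.08 -0.175
v 0.369 0.946 0.407
v -0.561 1.083 0.391
v 0.152 0.38 -0.6
v 0.269 1.246 -0.018
v -0.211 0.628 -0.896
v -0.094 1.494 -0.314
v -0.723 0.745 -0.968
v -0.606 1.611 -0.385
v -1.22 0.695 -0.793
v -1.103 1.561 -0.21
v -1.546 0.493 -0.427
v -1.428 1.359 0.155
v -1.596 0.203 0.014
v -1.479 1.069 0.596
v -1.355 -0.082 0.39
v -1.238 0.784 0.972
v -0.899 -0.272 0.581
v -0.782 0.594 1.163
v -0.373 -0.307 0.527
v -0.256 0.559 1.109
v 0.055 -0.176 0.245
v 0.173 0.69 0.827
v -3.343 -4.299 -0.485
v -2.423 -4.418 0.028
v -3.645 -2.798 0.404
v -2.725 -2.917 0.917
v -2.555 -3.423 -1.697
v -1.635 -3.542 -1.184
v -2.857 -1.922 -0.808
v -1.937 -2.041 -0.295
f 2 4 1
f 5 2 1
f 1 4 3
f 3 5 1
f 2 8 4
f 6 2 5
f 6 8 2
f 4 8 3
f 7 5 3
f 3 8 7
f 7 6 5
f 8 6 7
f 10 9 13
f 10 13 11
f 11 13 14
f 11 14 12
f 13 9 15
f 13 15 14
f 14 15 16
f 14 16 12
f 15 9 17
f 15 17 16
f 16 17 18
f 16 18 12
f 17 9 19
f 17 19 18
f 18 19 20
f 18 20 12
f 19 9 21
f 19 21 20
f 20 21 22
f 20 22 12
f 21 9 23
f 21 23 22
f 22 23 24
f 22 24 12
f 23 9 25
f 23 25 24
f 24 25 26
f 24 26 12
f 25 9 27
f 25 27 26
f 26 27 28
f 26 28 12
f 27 9 29
f 27 29 28
f 28 29 30
f 28 30 12
f 29 9 31
f 29 31 30
f 30 31 32
f 30 32 12
f 31 9 10
f 31 10 32
f 32 10 11
f 32 11 12
f 34 36 33
f 37 34 33
f 33 36 35
f 35 37 33
f 34 40 36
f 38 34 37
f 38 40 34
f 36 40 35
f 39 37 35
f 35 40 39
f 39 38 37
f 40 38 39



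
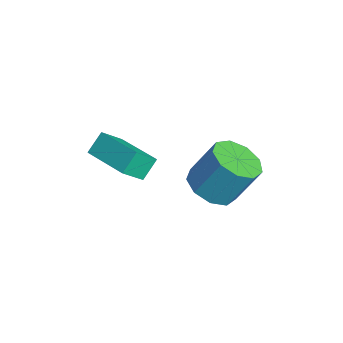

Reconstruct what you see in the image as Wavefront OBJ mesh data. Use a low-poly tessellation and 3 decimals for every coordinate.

v -0.438 0.471 2.452
v -0.02 1.176 1.991
v 0.197 1.973 3.408
v -0.222 1.269 3.868
v -0.653 1.283 2.028
v -0.436 2.08 3.445
v -1.186 1.01 2.263
v -0.969 1.807 3.68
v -1.369 0.485 2.586
v -1.152 1.282 4.003
v -1.116 -0.046 2.847
v -0.9 0.751 4.263
v -0.547 -0.335 2.922
v -0.33 0.462 4.339
v 0.074 -0.247 2.777
v 0.29 0.551 4.194
v 0.454 0.178 2.48
v 0.671 0.975 3.897
v 0.417 0.74 2.17
v 0.634 1.537 3.586
v -1.969 -2.555 3.218
v -1.701 -3.284 3.983
v -2.297 -2.016 3.846
v -2.029 -2.745 4.611
v -0.391 -1.795 3.389
v -0.123 -2.524 4.154
v -0.719 -1.256 4.017
v -0.451 -1.985 4.782
f 2 1 5
f 2 5 3
f 3 5 6
f 3 6 4
f 5 1 7
f 5 7 6
f 6 7 8
f 6 8 4
f 7 1 9
f 7 9 8
f 8 9 10
f 8 10 4
f 9 1 11
f 9 11 10
f 10 11 12
f 10 12 4
f 11 1 13
f 11 13 12
f 12 13 14
f 12 14 4
f 13 1 15
f 13 15 14
f 14 15 16
f 14 16 4
f 15 1 17
f 15 17 16
f 16 17 18
f 16 18 4
f 17 1 19
f 17 19 18
f 18 19 20
f 18 20 4
f 19 1 2
f 19 2 20
f 20 2 3
f 20 3 4
f 22 24 21
f 25 22 21
f 21 24 23
f 23 25 21
f 22 28 24
f 26 22 25
f 26 28 22
f 24 28 23
f 27 25 23
f 23 28 27
f 27 26 25
f 28 26 27



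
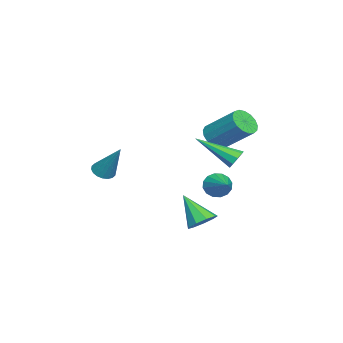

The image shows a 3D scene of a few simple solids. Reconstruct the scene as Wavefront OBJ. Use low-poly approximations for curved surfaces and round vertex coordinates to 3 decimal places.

v 2.489 -1.339 -1.205
v 2.863 -1.068 -1.522
v 3.151 -0.441 0.345
v 2.666 -0.916 -1.526
v 2.434 -0.847 -1.467
v 2.213 -0.876 -1.356
v 2.046 -0.997 -1.215
v 1.968 -1.185 -1.072
v 1.992 -1.404 -0.955
v 2.115 -1.61 -0.888
v 2.313 -1.763 -0.884
v 2.545 -1.831 -0.943
v 2.766 -1.803 -1.054
v 2.932 -1.682 -1.195
v 3.011 -1.494 -1.338
v 2.987 -1.275 -1.455
v -2.744 2.55 -0.802
v -2.234 2.787 -1.313
v -1.685 4.206 -0.11
v -2.196 3.97 0.402
v -2.535 2.974 -1.397
v -1.986 4.393 -0.193
v -2.883 3.064 -1.344
v -2.334 4.483 -0.141
v -3.2 3.037 -1.167
v -2.651 4.456 0.036
v -3.412 2.898 -0.907
v -2.863 4.317 0.297
v -3.472 2.679 -0.622
v -2.923 4.098 0.581
v -3.364 2.431 -0.379
v -2.816 3.85 0.825
v -3.115 2.211 -0.232
v -2.566 3.63 0.972
v -2.781 2.068 -0.216
v -2.232 3.487 0.988
v -2.438 2.035 -0.334
v -1.89 3.454 0.87
v -2.166 2.121 -0.559
v -1.617 3.54 0.644
v -2.026 2.305 -0.84
v -1.477 3.724 0.363
v -2.051 2.546 -1.112
v -1.502 3.965 0.091
v 0.507 4.019 -0.92
v 1.051 3.95 -0.959
v 0.353 2.201 0.16
v 0.968 4.142 -0.647
v 0.67 4.277 -0.462
v 0.295 4.291 -0.491
v 0.019 4.178 -0.721
v -0.028 3.991 -1.044
v 0.175 3.816 -1.308
v 0.533 3.737 -1.391
v 0.879 3.79 -1.253
v 3.105 3.029 -3.636
v 3.625 3.289 -3.21
v 2.535 2.091 -2.364
v 3.224 3.574 -3.18
v 2.768 3.604 -3.364
v 2.469 3.364 -3.674
v 2.469 2.968 -3.967
v 2.766 2.6 -4.104
v 3.222 2.433 -4.023
v 3.624 2.545 -3.76
v 3.783 2.883 -3.439
v -2.425 2.712 -3.674
v -2.089 2.561 -4.27
v -1.075 3.388 -3.086
v -2.231 2.89 -4.323
v -2.425 3.171 -4.202
v -2.619 3.33 -3.94
v -2.76 3.322 -3.606
v -2.812 3.151 -3.291
v -2.76 2.862 -3.078
v -2.618 2.533 -3.026
v -2.424 2.252 -3.146
v -2.23 2.094 -3.409
v -2.089 2.101 -3.742
v -2.037 2.272 -4.057
f 2 1 4
f 2 4 3
f 4 1 5
f 4 5 3
f 5 1 6
f 5 6 3
f 6 1 7
f 6 7 3
f 7 1 8
f 7 8 3
f 8 1 9
f 8 9 3
f 9 1 10
f 9 10 3
f 10 1 11
f 10 11 3
f 11 1 12
f 11 12 3
f 12 1 13
f 12 13 3
f 13 1 14
f 13 14 3
f 14 1 15
f 14 15 3
f 15 1 16
f 15 16 3
f 16 1 2
f 16 2 3
f 18 17 21
f 18 21 19
f 19 21 22
f 19 22 20
f 21 17 23
f 21 23 22
f 22 23 24
f 22 24 20
f 23 17 25
f 23 25 24
f 24 25 26
f 24 26 20
f 25 17 27
f 25 27 26
f 26 27 28
f 26 28 20
f 27 17 29
f 27 29 28
f 28 29 30
f 28 30 20
f 29 17 31
f 29 31 30
f 30 31 32
f 30 32 20
f 31 17 33
f 31 33 32
f 32 33 34
f 32 34 20
f 33 17 35
f 33 35 34
f 34 35 36
f 34 36 20
f 35 17 37
f 35 37 36
f 36 37 38
f 36 38 20
f 37 17 39
f 37 39 38
f 38 39 40
f 38 40 20
f 39 17 41
f 39 41 40
f 40 41 42
f 40 42 20
f 41 17 43
f 41 43 42
f 42 43 44
f 42 44 20
f 43 17 18
f 43 18 44
f 44 18 19
f 44 19 20
f 46 45 48
f 46 48 47
f 48 45 49
f 48 49 47
f 49 45 50
f 49 50 47
f 50 45 51
f 50 51 47
f 51 45 52
f 51 52 47
f 52 45 53
f 52 53 47
f 53 45 54
f 53 54 47
f 54 45 55
f 54 55 47
f 55 45 46
f 55 46 47
f 57 56 59
f 57 59 58
f 59 56 60
f 59 60 58
f 60 56 61
f 60 61 58
f 61 56 62
f 61 62 58
f 62 56 63
f 62 63 58
f 63 56 64
f 63 64 58
f 64 56 65
f 64 65 58
f 65 56 66
f 65 66 58
f 66 56 57
f 66 57 58
f 68 67 70
f 68 70 69
f 70 67 71
f 70 71 69
f 71 67 72
f 71 72 69
f 72 67 73
f 72 73 69
f 73 67 74
f 73 74 69
f 74 67 75
f 74 75 69
f 75 67 76
f 75 76 69
f 76 67 77
f 76 77 69
f 77 67 78
f 77 78 69
f 78 67 79
f 78 79 69
f 79 67 80
f 79 80 69
f 80 67 68
f 80 68 69



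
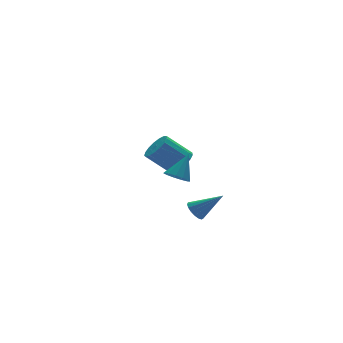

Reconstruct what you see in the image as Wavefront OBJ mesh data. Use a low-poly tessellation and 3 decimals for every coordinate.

v -3.702 -3.741 2.775
v -3.216 -3.378 2.301
v -2.738 -3.319 4.085
v -3.511 -3.084 2.423
v -3.866 -2.998 2.657
v -4.169 -3.148 2.928
v -4.324 -3.487 3.151
v -4.281 -3.906 3.255
v -4.055 -4.273 3.206
v -3.716 -4.471 3.021
v -3.373 -4.437 2.757
v -3.134 -4.182 2.499
v -3.076 -3.787 2.329
v -1.855 -2.514 -0.811
v -1.531 -2.82 -1.351
v -0.585 -3.326 0.411
v -1.373 -2.526 -1.319
v -1.326 -2.229 -1.171
v -1.4 -1.997 -0.94
v -1.579 -1.884 -0.68
v -1.82 -1.916 -0.449
v -2.069 -2.084 -0.302
v -2.27 -2.351 -0.271
v -2.375 -2.655 -0.364
v -2.361 -2.927 -0.559
v -2.231 -3.104 -0.812
v -2.015 -3.146 -1.065
v -1.762 -3.044 -1.259
v 0.469 3.214 -0.059
v 1.216 3.606 0.44
v -0.063 4.339 1.777
v -0.809 3.946 1.279
v 1.093 3.943 0.138
v -0.185 4.676 1.475
v 0.828 4.113 -0.209
v -0.451 4.846 1.128
v 0.48 4.077 -0.522
v -0.799 4.81 0.815
v 0.13 3.843 -0.728
v -1.149 4.576 0.609
v -0.143 3.465 -0.782
v -1.421 4.198 0.556
v -0.275 3.029 -0.669
v -1.553 3.762 0.668
v -0.237 2.636 -0.417
v -1.515 3.368 0.921
v -0.036 2.375 -0.082
v -1.315 3.107 1.255
v 0.279 2.306 0.257
v -0.999 3.038 1.595
v 0.639 2.445 0.525
v -0.64 3.177 1.862
v 0.959 2.76 0.659
v -0.319 3.493 1.996
v 1.168 3.179 0.628
v -0.111 3.912 1.965
f 2 1 4
f 2 4 3
f 4 1 5
f 4 5 3
f 5 1 6
f 5 6 3
f 6 1 7
f 6 7 3
f 7 1 8
f 7 8 3
f 8 1 9
f 8 9 3
f 9 1 10
f 9 10 3
f 10 1 11
f 10 11 3
f 11 1 12
f 11 12 3
f 12 1 13
f 12 13 3
f 13 1 2
f 13 2 3
f 15 14 17
f 15 17 16
f 17 14 18
f 17 18 16
f 18 14 19
f 18 19 16
f 19 14 20
f 19 20 16
f 20 14 21
f 20 21 16
f 21 14 22
f 21 22 16
f 22 14 23
f 22 23 16
f 23 14 24
f 23 24 16
f 24 14 25
f 24 25 16
f 25 14 26
f 25 26 16
f 26 14 27
f 26 27 16
f 27 14 28
f 27 28 16
f 28 14 15
f 28 15 16
f 30 29 33
f 30 33 31
f 31 33 34
f 31 34 32
f 33 29 35
f 33 35 34
f 34 35 36
f 34 36 32
f 35 29 37
f 35 37 36
f 36 37 38
f 36 38 32
f 37 29 39
f 37 39 38
f 38 39 40
f 38 40 32
f 39 29 41
f 39 41 40
f 40 41 42
f 40 42 32
f 41 29 43
f 41 43 42
f 42 43 44
f 42 44 32
f 43 29 45
f 43 45 44
f 44 45 46
f 44 46 32
f 45 29 47
f 45 47 46
f 46 47 48
f 46 48 32
f 47 29 49
f 47 49 48
f 48 49 50
f 48 50 32
f 49 29 51
f 49 51 50
f 50 51 52
f 50 52 32
f 51 29 53
f 51 53 52
f 52 53 54
f 52 54 32
f 53 29 55
f 53 55 54
f 54 55 56
f 54 56 32
f 55 29 30
f 55 30 56
f 56 30 31
f 56 31 32



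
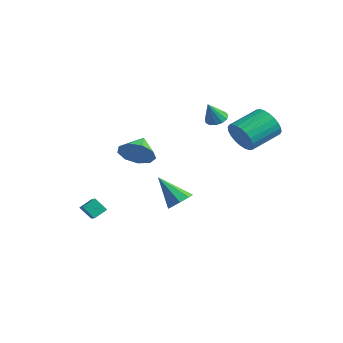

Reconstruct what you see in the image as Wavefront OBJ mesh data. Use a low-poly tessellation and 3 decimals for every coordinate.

v -1.015 3.717 2.602
v -0.386 3.932 2.684
v -0.945 3.043 3.838
v -0.609 4.194 2.839
v -0.961 4.305 2.919
v -1.33 4.228 2.898
v -1.599 3.99 2.783
v -1.682 3.664 2.61
v -1.554 3.356 2.435
v -1.254 3.162 2.313
v -0.878 3.144 2.282
v -0.546 3.308 2.353
v -0.362 3.602 2.503
v 3.373 1.729 3.189
v 4.022 1.976 2.456
v 4.116 3.757 3.137
v 3.467 3.511 3.871
v 3.677 2.059 2.284
v 3.771 3.841 2.966
v 3.286 2.093 2.251
v 3.38 3.874 2.932
v 2.908 2.071 2.36
v 3.002 3.852 3.042
v 2.601 1.997 2.596
v 2.694 3.778 3.277
v 2.411 1.882 2.922
v 2.505 3.664 3.603
v 2.368 1.744 3.288
v 2.462 3.526 3.97
v 2.478 1.604 3.64
v 2.572 3.386 4.321
v 2.724 1.483 3.923
v 2.818 3.264 4.604
v 3.069 1.399 4.094
v 3.163 3.181 4.776
v 3.46 1.366 4.128
v 3.554 3.147 4.809
v 3.838 1.388 4.018
v 3.932 3.169 4.7
v 4.146 1.462 3.783
v 4.239 3.243 4.464
v 4.335 1.576 3.457
v 4.429 3.358 4.138
v 4.378 1.714 3.09
v 4.472 3.496 3.772
v 4.268 1.854 2.739
v 4.362 3.636 3.42
v 1.634 -3.65 2.873
v 2.255 -3.756 3.688
v 0.966 -2.69 3.507
v 2.52 -3.278 3.244
v 2.371 -2.974 2.626
v 1.877 -2.987 2.124
v 1.269 -3.31 1.972
v 0.832 -3.792 2.243
v 0.77 -4.208 2.808
v 1.112 -4.363 3.404
v 1.699 -4.184 3.752
v -4.007 -3.303 -3.285
v -3.017 -3.781 -2.712
v -3.908 -2.555 -2.833
v -2.918 -3.033 -2.26
v -3.422 -2.947 -4
v -2.432 -3.425 -3.427
v -3.323 -2.199 -3.548
v -2.333 -2.677 -2.975
v -1.257 1.441 -3.206
v -0.684 0.95 -2.885
v -2.563 0.919 -1.674
v -0.653 1.535 -2.659
v -0.976 2.065 -2.753
v -1.463 2.229 -3.113
v -1.83 1.933 -3.527
v -1.861 1.348 -3.753
v -1.538 0.818 -3.658
v -1.051 0.653 -3.299
f 2 1 4
f 2 4 3
f 4 1 5
f 4 5 3
f 5 1 6
f 5 6 3
f 6 1 7
f 6 7 3
f 7 1 8
f 7 8 3
f 8 1 9
f 8 9 3
f 9 1 10
f 9 10 3
f 10 1 11
f 10 11 3
f 11 1 12
f 11 12 3
f 12 1 13
f 12 13 3
f 13 1 2
f 13 2 3
f 15 14 18
f 15 18 16
f 16 18 19
f 16 19 17
f 18 14 20
f 18 20 19
f 19 20 21
f 19 21 17
f 20 14 22
f 20 22 21
f 21 22 23
f 21 23 17
f 22 14 24
f 22 24 23
f 23 24 25
f 23 25 17
f 24 14 26
f 24 26 25
f 25 26 27
f 25 27 17
f 26 14 28
f 26 28 27
f 27 28 29
f 27 29 17
f 28 14 30
f 28 30 29
f 29 30 31
f 29 31 17
f 30 14 32
f 30 32 31
f 31 32 33
f 31 33 17
f 32 14 34
f 32 34 33
f 33 34 35
f 33 35 17
f 34 14 36
f 34 36 35
f 35 36 37
f 35 37 17
f 36 14 38
f 36 38 37
f 37 38 39
f 37 39 17
f 38 14 40
f 38 40 39
f 39 40 41
f 39 41 17
f 40 14 42
f 40 42 41
f 41 42 43
f 41 43 17
f 42 14 44
f 42 44 43
f 43 44 45
f 43 45 17
f 44 14 46
f 44 46 45
f 45 46 47
f 45 47 17
f 46 14 15
f 46 15 47
f 47 15 16
f 47 16 17
f 49 48 51
f 49 51 50
f 51 48 52
f 51 52 50
f 52 48 53
f 52 53 50
f 53 48 54
f 53 54 50
f 54 48 55
f 54 55 50
f 55 48 56
f 55 56 50
f 56 48 57
f 56 57 50
f 57 48 58
f 57 58 50
f 58 48 49
f 58 49 50
f 60 62 59
f 63 60 59
f 59 62 61
f 61 63 59
f 60 66 62
f 64 60 63
f 64 66 60
f 62 66 61
f 65 63 61
f 61 66 65
f 65 64 63
f 66 64 65
f 68 67 70
f 68 70 69
f 70 67 71
f 70 71 69
f 71 67 72
f 71 72 69
f 72 67 73
f 72 73 69
f 73 67 74
f 73 74 69
f 74 67 75
f 74 75 69
f 75 67 76
f 75 76 69
f 76 67 68
f 76 68 69



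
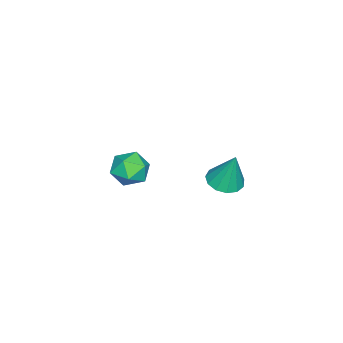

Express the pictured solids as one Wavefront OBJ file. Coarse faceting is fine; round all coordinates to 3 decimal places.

v -2.13 -3.227 -3.923
v -1.387 -2.407 -3.519
v -1.793 -4.293 -2.381
v -1.05 -3.473 -1.977
v -2.205 -3.25 -2.019
v -2.414 -2.591 -2.973
v -0.766 -4.109 -2.927
v -0.975 -3.45 -3.881
v -0.544 -2.952 -2.904
v -1.433 -2.422 -2.343
v -1.747 -4.278 -3.557
v -2.636 -3.748 -2.996
v 1.544 3.138 0.559
v 2.325 2.555 0.658
v 1.736 3.742 2.581
v 2.517 3.045 0.493
v 2.4 3.565 0.349
v 2.011 3.95 0.271
v 1.474 4.076 0.285
v 0.959 3.904 0.385
v 0.629 3.489 0.541
v 0.59 2.963 0.702
v 0.854 2.492 0.818
v 1.336 2.226 0.851
v 1.885 2.249 0.792
f 1 12 6
f 1 6 2
f 1 2 8
f 1 8 11
f 1 11 12
f 2 6 10
f 6 12 5
f 12 11 3
f 11 8 7
f 8 2 9
f 4 10 5
f 4 5 3
f 4 3 7
f 4 7 9
f 4 9 10
f 5 10 6
f 3 5 12
f 7 3 11
f 9 7 8
f 10 9 2
f 14 13 16
f 14 16 15
f 16 13 17
f 16 17 15
f 17 13 18
f 17 18 15
f 18 13 19
f 18 19 15
f 19 13 20
f 19 20 15
f 20 13 21
f 20 21 15
f 21 13 22
f 21 22 15
f 22 13 23
f 22 23 15
f 23 13 24
f 23 24 15
f 24 13 25
f 24 25 15
f 25 13 14
f 25 14 15



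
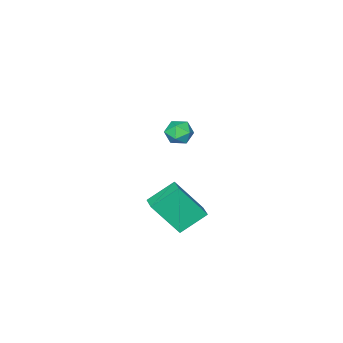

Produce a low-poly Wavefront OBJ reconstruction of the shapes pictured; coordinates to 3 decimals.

v -1.66 -2.01 1.313
v -1.251 -2.654 1.23
v -2.169 -2.466 2.35
v -1.76 -3.11 2.267
v -1.407 -2.452 2.446
v -1.093 -2.171 1.805
v -2.327 -2.949 1.775
v -2.013 -2.668 1.134
v -1.664 -3.235 1.516
v -1.095 -2.928 1.93
v -2.325 -2.192 1.65
v -1.756 -1.885 2.064
v 4.676 2.064 2.744
v 3.528 2.569 3.604
v 3.804 2.925 1.075
v 2.657 3.43 1.935
v 5.083 2.75 2.885
v 3.936 3.255 3.745
v 4.212 3.611 1.216
v 3.064 4.116 2.076
f 1 12 6
f 1 6 2
f 1 2 8
f 1 8 11
f 1 11 12
f 2 6 10
f 6 12 5
f 12 11 3
f 11 8 7
f 8 2 9
f 4 10 5
f 4 5 3
f 4 3 7
f 4 7 9
f 4 9 10
f 5 10 6
f 3 5 12
f 7 3 11
f 9 7 8
f 10 9 2
f 14 16 13
f 17 14 13
f 13 16 15
f 15 17 13
f 14 20 16
f 18 14 17
f 18 20 14
f 16 20 15
f 19 17 15
f 15 20 19
f 19 18 17
f 20 18 19



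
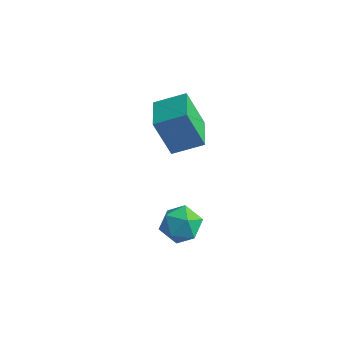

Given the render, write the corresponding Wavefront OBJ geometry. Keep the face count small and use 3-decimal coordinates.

v -2.281 -2.737 -1.988
v -1.41 -2.119 -2.306
v -1.23 -4.201 -1.954
v -0.359 -3.583 -2.272
v -0.796 -3.449 -1.255
v -1.446 -2.544 -1.277
v -1.194 -3.776 -2.983
v -1.844 -2.871 -3.005
v -0.738 -2.761 -2.921
v -0.492 -2.559 -1.853
v -2.148 -3.761 -2.407
v -1.902 -3.559 -1.339
v -3.257 -0.676 1.833
v -4.102 -0.874 3.822
v -1.977 0.157 2.46
v -2.823 -0.042 4.449
v -2.317 -2.298 2.071
v -3.163 -2.497 4.06
v -1.038 -1.466 2.698
v -1.883 -1.664 4.687
f 1 12 6
f 1 6 2
f 1 2 8
f 1 8 11
f 1 11 12
f 2 6 10
f 6 12 5
f 12 11 3
f 11 8 7
f 8 2 9
f 4 10 5
f 4 5 3
f 4 3 7
f 4 7 9
f 4 9 10
f 5 10 6
f 3 5 12
f 7 3 11
f 9 7 8
f 10 9 2
f 14 16 13
f 17 14 13
f 13 16 15
f 15 17 13
f 14 20 16
f 18 14 17
f 18 20 14
f 16 20 15
f 19 17 15
f 15 20 19
f 19 18 17
f 20 18 19



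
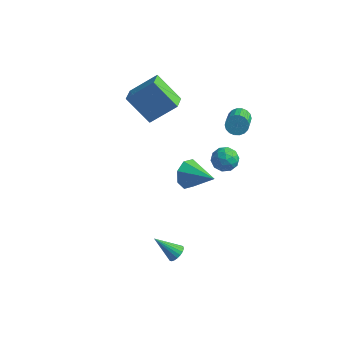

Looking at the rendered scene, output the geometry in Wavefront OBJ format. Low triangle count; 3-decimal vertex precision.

v -5.244 2.082 3.347
v -3.933 2.922 4.651
v -5.561 3.183 2.957
v -4.25 4.023 4.26
v -3.73 1.997 1.88
v -2.419 2.837 3.183
v -4.047 3.098 1.489
v -2.736 3.938 2.793
v 0.688 -3.665 -2.735
v 1.057 -3.939 -2.398
v -0.508 -3.935 -1.645
v 1.076 -3.716 -2.321
v 1.029 -3.484 -2.316
v 0.922 -3.283 -2.383
v 0.775 -3.148 -2.511
v 0.613 -3.103 -2.677
v 0.463 -3.154 -2.854
v 0.353 -3.294 -3.01
v 0.3 -3.498 -3.119
v 0.314 -3.731 -3.161
v 0.393 -3.953 -3.129
v 0.523 -4.124 -3.03
v 0.681 -4.216 -2.879
v 0.84 -4.213 -2.703
v 0.973 -4.115 -2.533
v -1.788 2.977 -3.064
v -1.374 3.594 -3.748
v 0.008 2.603 -2.316
v -1.569 3.962 -3.096
v -1.892 3.753 -2.426
v -2.153 3.089 -2.129
v -2.201 2.359 -2.38
v -2.006 1.991 -3.031
v -1.683 2.201 -3.702
v -1.422 2.865 -3.998
v 0.575 4.592 1.849
v 1.069 4.947 2.129
v 1.62 3.344 3.191
v 1.125 2.988 2.911
v 0.841 4.992 2.316
v 1.392 3.389 3.377
v 0.56 4.958 2.41
v 1.111 3.355 3.472
v 0.282 4.851 2.393
v 0.833 3.248 3.455
v 0.062 4.693 2.269
v 0.613 3.09 3.33
v -0.056 4.515 2.061
v 0.494 2.912 3.122
v -0.05 4.352 1.811
v 0.501 2.749 2.873
v 0.08 4.236 1.569
v 0.631 2.633 2.631
v 0.308 4.191 1.383
v 0.859 2.588 2.444
v 0.589 4.225 1.288
v 1.14 2.622 2.35
v 0.867 4.332 1.305
v 1.418 2.729 2.367
v 1.087 4.49 1.43
v 1.638 2.887 2.491
v 1.206 4.668 1.638
v 1.756 3.065 2.699
v 1.199 4.831 1.887
v 1.75 3.228 2.949
v 1.514 -0.601 4.12
v 1.914 -0.46 3.442
v 2.466 -1.38 4.518
v 2.866 -1.239 3.84
v 2.779 -0.657 4.382
v 2.191 -0.176 4.136
v 2.189 -1.664 3.824
v 1.601 -1.183 3.578
v 2.331 -1.116 3.259
v 2.695 -0.494 3.604
v 1.685 -1.346 4.356
v 2.049 -0.724 4.701
v 1.63 -0.462 3.746
v 2.75 -1.378 4.214
v 2.699 -1.036 4.532
v 2.933 -0.953 4.134
v 1.793 -0.296 4.154
v 2.028 -0.212 3.755
v 2.537 -0.328 4.308
v 2.352 -1.628 4.205
v 2.587 -1.544 3.806
v 1.447 -0.887 3.826
v 1.681 -0.804 3.428
v 1.843 -1.512 3.652
v 2.11 -0.765 3.24
v 2.67 -1.223 3.474
v 2.272 -1.473 3.465
v 1.927 -1.19 3.32
v 2.324 -0.399 3.443
v 2.884 -0.857 3.677
v 2.833 -0.515 3.995
v 2.487 -0.233 3.851
v 2.57 -0.785 3.336
v 1.496 -0.983 4.283
v 2.056 -1.441 4.517
v 1.893 -1.607 4.109
v 1.547 -1.325 3.965
v 1.71 -0.617 4.486
v 2.27 -1.075 4.72
v 2.453 -0.65 4.64
v 2.108 -0.367 4.495
v 1.81 -1.055 4.624
f 2 4 1
f 5 2 1
f 1 4 3
f 3 5 1
f 2 8 4
f 6 2 5
f 6 8 2
f 4 8 3
f 7 5 3
f 3 8 7
f 7 6 5
f 8 6 7
f 10 9 12
f 10 12 11
f 12 9 13
f 12 13 11
f 13 9 14
f 13 14 11
f 14 9 15
f 14 15 11
f 15 9 16
f 15 16 11
f 16 9 17
f 16 17 11
f 17 9 18
f 17 18 11
f 18 9 19
f 18 19 11
f 19 9 20
f 19 20 11
f 20 9 21
f 20 21 11
f 21 9 22
f 21 22 11
f 22 9 23
f 22 23 11
f 23 9 24
f 23 24 11
f 24 9 25
f 24 25 11
f 25 9 10
f 25 10 11
f 27 26 29
f 27 29 28
f 29 26 30
f 29 30 28
f 30 26 31
f 30 31 28
f 31 26 32
f 31 32 28
f 32 26 33
f 32 33 28
f 33 26 34
f 33 34 28
f 34 26 35
f 34 35 28
f 35 26 27
f 35 27 28
f 37 36 40
f 37 40 38
f 38 40 41
f 38 41 39
f 40 36 42
f 40 42 41
f 41 42 43
f 41 43 39
f 42 36 44
f 42 44 43
f 43 44 45
f 43 45 39
f 44 36 46
f 44 46 45
f 45 46 47
f 45 47 39
f 46 36 48
f 46 48 47
f 47 48 49
f 47 49 39
f 48 36 50
f 48 50 49
f 49 50 51
f 49 51 39
f 50 36 52
f 50 52 51
f 51 52 53
f 51 53 39
f 52 36 54
f 52 54 53
f 53 54 55
f 53 55 39
f 54 36 56
f 54 56 55
f 55 56 57
f 55 57 39
f 56 36 58
f 56 58 57
f 57 58 59
f 57 59 39
f 58 36 60
f 58 60 59
f 59 60 61
f 59 61 39
f 60 36 62
f 60 62 61
f 61 62 63
f 61 63 39
f 62 36 64
f 62 64 63
f 63 64 65
f 63 65 39
f 64 36 37
f 64 37 65
f 65 37 38
f 65 38 39
f 66 103 82
f 103 77 106
f 82 106 71
f 103 106 82
f 66 82 78
f 82 71 83
f 78 83 67
f 82 83 78
f 66 78 87
f 78 67 88
f 87 88 73
f 78 88 87
f 66 87 99
f 87 73 102
f 99 102 76
f 87 102 99
f 66 99 103
f 99 76 107
f 103 107 77
f 99 107 103
f 67 83 94
f 83 71 97
f 94 97 75
f 83 97 94
f 71 106 84
f 106 77 105
f 84 105 70
f 106 105 84
f 77 107 104
f 107 76 100
f 104 100 68
f 107 100 104
f 76 102 101
f 102 73 89
f 101 89 72
f 102 89 101
f 73 88 93
f 88 67 90
f 93 90 74
f 88 90 93
f 69 95 81
f 95 75 96
f 81 96 70
f 95 96 81
f 69 81 79
f 81 70 80
f 79 80 68
f 81 80 79
f 69 79 86
f 79 68 85
f 86 85 72
f 79 85 86
f 69 86 91
f 86 72 92
f 91 92 74
f 86 92 91
f 69 91 95
f 91 74 98
f 95 98 75
f 91 98 95
f 70 96 84
f 96 75 97
f 84 97 71
f 96 97 84
f 68 80 104
f 80 70 105
f 104 105 77
f 80 105 104
f 72 85 101
f 85 68 100
f 101 100 76
f 85 100 101
f 74 92 93
f 92 72 89
f 93 89 73
f 92 89 93
f 75 98 94
f 98 74 90
f 94 90 67
f 98 90 94



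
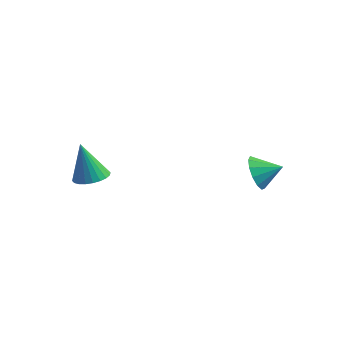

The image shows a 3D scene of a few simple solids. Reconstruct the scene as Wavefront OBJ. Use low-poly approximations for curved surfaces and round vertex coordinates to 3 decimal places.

v 2.316 3.593 1.779
v 2.89 3.202 1.087
v 3.304 4.187 2.261
v 2.702 3.679 0.882
v 2.392 4.129 0.962
v 2.058 4.409 1.301
v 1.806 4.429 1.792
v 1.716 4.184 2.279
v 1.816 3.751 2.606
v 2.075 3.268 2.671
v 2.411 2.888 2.453
v 2.717 2.731 2.02
v 2.895 2.849 1.511
v -2.453 -2.073 2.34
v -1.616 -2.046 2.536
v -2.907 -2.247 4.3
v -1.696 -1.721 2.546
v -1.892 -1.448 2.525
v -2.172 -1.272 2.476
v -2.496 -1.217 2.406
v -2.813 -1.292 2.326
v -3.075 -1.486 2.248
v -3.243 -1.77 2.184
v -3.29 -2.1 2.144
v -3.21 -2.425 2.133
v -3.015 -2.697 2.154
v -2.734 -2.874 2.204
v -2.41 -2.929 2.274
v -2.093 -2.854 2.354
v -1.831 -2.66 2.432
v -1.663 -2.376 2.496
f 2 1 4
f 2 4 3
f 4 1 5
f 4 5 3
f 5 1 6
f 5 6 3
f 6 1 7
f 6 7 3
f 7 1 8
f 7 8 3
f 8 1 9
f 8 9 3
f 9 1 10
f 9 10 3
f 10 1 11
f 10 11 3
f 11 1 12
f 11 12 3
f 12 1 13
f 12 13 3
f 13 1 2
f 13 2 3
f 15 14 17
f 15 17 16
f 17 14 18
f 17 18 16
f 18 14 19
f 18 19 16
f 19 14 20
f 19 20 16
f 20 14 21
f 20 21 16
f 21 14 22
f 21 22 16
f 22 14 23
f 22 23 16
f 23 14 24
f 23 24 16
f 24 14 25
f 24 25 16
f 25 14 26
f 25 26 16
f 26 14 27
f 26 27 16
f 27 14 28
f 27 28 16
f 28 14 29
f 28 29 16
f 29 14 30
f 29 30 16
f 30 14 31
f 30 31 16
f 31 14 15
f 31 15 16



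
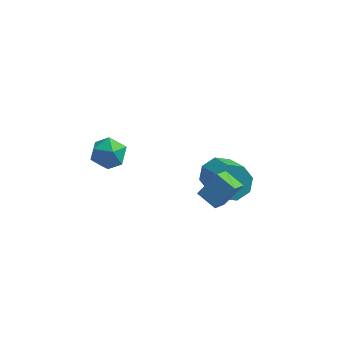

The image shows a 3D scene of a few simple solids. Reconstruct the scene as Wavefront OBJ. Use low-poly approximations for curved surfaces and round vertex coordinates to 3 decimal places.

v 0.559 0.349 -2.789
v 1.278 0.339 -3.279
v 2.02 -1.02 -2.16
v 1.301 -1.009 -1.671
v 1.318 0.774 -2.777
v 2.06 -0.585 -1.658
v 0.914 0.961 -2.282
v 1.656 -0.398 -1.163
v 0.302 0.789 -2.084
v 1.043 -0.569 -0.966
v -0.16 0.36 -2.3
v 0.582 -0.999 -1.181
v -0.2 -0.075 -2.802
v 0.542 -1.434 -1.683
v 0.204 -0.262 -3.297
v 0.946 -1.621 -2.178
v 0.817 -0.091 -3.494
v 1.558 -1.449 -2.376
v 1.31 -3.343 -0.528
v 1.096 -4.328 0.308
v 0.54 -2.895 -0.198
v 0.326 -3.881 0.638
v 1.974 -2.799 0.282
v 1.76 -3.785 1.118
v 1.204 -2.352 0.612
v 0.99 -3.337 1.448
v -3.409 -3.295 1.873
v -2.626 -3.424 1.968
v -3.654 -3.996 2.932
v -2.871 -4.125 3.027
v -3.172 -3.393 3.14
v -3.021 -2.96 2.486
v -3.259 -4.46 2.414
v -3.108 -4.027 1.76
v -2.533 -4.144 2.303
v -2.48 -3.485 2.752
v -3.8 -3.935 2.148
v -3.747 -3.276 2.597
f 2 1 5
f 2 5 3
f 3 5 6
f 3 6 4
f 5 1 7
f 5 7 6
f 6 7 8
f 6 8 4
f 7 1 9
f 7 9 8
f 8 9 10
f 8 10 4
f 9 1 11
f 9 11 10
f 10 11 12
f 10 12 4
f 11 1 13
f 11 13 12
f 12 13 14
f 12 14 4
f 13 1 15
f 13 15 14
f 14 15 16
f 14 16 4
f 15 1 17
f 15 17 16
f 16 17 18
f 16 18 4
f 17 1 2
f 17 2 18
f 18 2 3
f 18 3 4
f 20 22 19
f 23 20 19
f 19 22 21
f 21 23 19
f 20 26 22
f 24 20 23
f 24 26 20
f 22 26 21
f 25 23 21
f 21 26 25
f 25 24 23
f 26 24 25
f 27 38 32
f 27 32 28
f 27 28 34
f 27 34 37
f 27 37 38
f 28 32 36
f 32 38 31
f 38 37 29
f 37 34 33
f 34 28 35
f 30 36 31
f 30 31 29
f 30 29 33
f 30 33 35
f 30 35 36
f 31 36 32
f 29 31 38
f 33 29 37
f 35 33 34
f 36 35 28



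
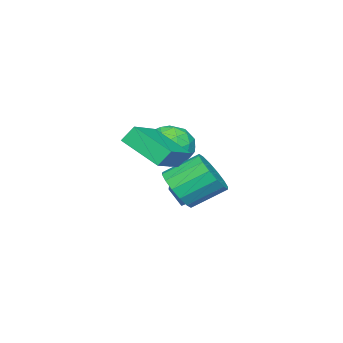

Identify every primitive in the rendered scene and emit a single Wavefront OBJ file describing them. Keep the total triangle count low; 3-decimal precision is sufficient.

v -2.085 -0.301 -2.76
v -1.462 0.111 -2.095
v -1.835 0.479 -3.479
v -1.212 0.892 -2.814
v -1.008 -1.112 -3.266
v -0.385 -0.699 -2.601
v -0.758 -0.331 -3.985
v -0.135 0.081 -3.32
v 2.491 1.384 -1.583
v 2.88 0.934 -0.681
v 2.019 2.127 0.285
v 1.629 2.576 -0.617
v 3.256 1.322 -0.824
v 2.395 2.515 0.142
v 3.428 1.726 -1.17
v 2.567 2.919 -0.204
v 3.348 2.038 -1.627
v 2.487 3.231 -0.661
v 3.039 2.175 -2.072
v 2.178 3.368 -1.106
v 2.582 2.1 -2.386
v 1.721 3.293 -1.42
v 2.101 1.833 -2.485
v 1.24 3.026 -1.519
v 1.725 1.445 -2.342
v 0.864 2.638 -1.376
v 1.553 1.041 -1.996
v 0.692 2.234 -1.03
v 1.633 0.729 -1.539
v 0.772 1.922 -0.573
v 1.942 0.592 -1.094
v 1.081 1.785 -0.128
v 2.399 0.667 -0.78
v 1.538 1.86 0.186
v 2.567 -0.18 0.761
v 2.243 0.233 1.479
v 2.744 1.605 -0.188
v 2.42 2.019 0.53
v 4.44 0.021 1.49
v 4.116 0.435 2.208
v 4.617 1.807 0.541
v 4.293 2.22 1.259
v -2.045 -1.227 -0.14
v -1.253 -0.369 0.08
v -0.947 -1.871 -1.58
v -0.155 -1.013 -1.36
v -0.3 -1.9 -0.584
v -0.979 -1.502 0.306
v -1.221 -0.738 -1.806
v -1.9 -0.34 -0.916
v -0.744 -0.066 -0.95
v -0.175 -0.785 -0.194
v -2.025 -1.455 -1.306
v -1.456 -2.174 -0.55
v -1.746 -0.741 0.097
v -0.454 -1.499 -1.597
v -0.539 -2.02 -1.14
v -0.074 -1.516 -1.011
v -1.584 -1.408 0.23
v -1.119 -0.903 0.359
v -0.558 -1.803 -0.031
v -1.081 -1.337 -1.859
v -0.616 -0.832 -1.73
v -2.126 -0.724 -0.489
v -1.661 -0.22 -0.36
v -1.642 -0.437 -1.469
v -0.981 -0.059 -0.38
v -0.336 -0.438 -1.226
v -0.962 -0.276 -1.489
v -1.361 -0.042 -0.965
v -0.646 -0.481 0.064
v -0.001 -0.86 -0.782
v -0.086 -1.382 -0.326
v -0.485 -1.148 0.197
v -0.347 -0.304 -0.541
v -2.199 -1.38 -0.718
v -1.554 -1.759 -1.564
v -1.715 -1.092 -1.697
v -2.114 -0.858 -1.174
v -1.864 -1.802 -0.274
v -1.219 -2.181 -1.12
v -0.839 -2.198 -0.535
v -1.238 -1.964 -0.011
v -1.853 -1.936 -0.959
f 2 4 1
f 5 2 1
f 1 4 3
f 3 5 1
f 2 8 4
f 6 2 5
f 6 8 2
f 4 8 3
f 7 5 3
f 3 8 7
f 7 6 5
f 8 6 7
f 10 9 13
f 10 13 11
f 11 13 14
f 11 14 12
f 13 9 15
f 13 15 14
f 14 15 16
f 14 16 12
f 15 9 17
f 15 17 16
f 16 17 18
f 16 18 12
f 17 9 19
f 17 19 18
f 18 19 20
f 18 20 12
f 19 9 21
f 19 21 20
f 20 21 22
f 20 22 12
f 21 9 23
f 21 23 22
f 22 23 24
f 22 24 12
f 23 9 25
f 23 25 24
f 24 25 26
f 24 26 12
f 25 9 27
f 25 27 26
f 26 27 28
f 26 28 12
f 27 9 29
f 27 29 28
f 28 29 30
f 28 30 12
f 29 9 31
f 29 31 30
f 30 31 32
f 30 32 12
f 31 9 33
f 31 33 32
f 32 33 34
f 32 34 12
f 33 9 10
f 33 10 34
f 34 10 11
f 34 11 12
f 36 38 35
f 39 36 35
f 35 38 37
f 37 39 35
f 36 42 38
f 40 36 39
f 40 42 36
f 38 42 37
f 41 39 37
f 37 42 41
f 41 40 39
f 42 40 41
f 43 80 59
f 80 54 83
f 59 83 48
f 80 83 59
f 43 59 55
f 59 48 60
f 55 60 44
f 59 60 55
f 43 55 64
f 55 44 65
f 64 65 50
f 55 65 64
f 43 64 76
f 64 50 79
f 76 79 53
f 64 79 76
f 43 76 80
f 76 53 84
f 80 84 54
f 76 84 80
f 44 60 71
f 60 48 74
f 71 74 52
f 60 74 71
f 48 83 61
f 83 54 82
f 61 82 47
f 83 82 61
f 54 84 81
f 84 53 77
f 81 77 45
f 84 77 81
f 53 79 78
f 79 50 66
f 78 66 49
f 79 66 78
f 50 65 70
f 65 44 67
f 70 67 51
f 65 67 70
f 46 72 58
f 72 52 73
f 58 73 47
f 72 73 58
f 46 58 56
f 58 47 57
f 56 57 45
f 58 57 56
f 46 56 63
f 56 45 62
f 63 62 49
f 56 62 63
f 46 63 68
f 63 49 69
f 68 69 51
f 63 69 68
f 46 68 72
f 68 51 75
f 72 75 52
f 68 75 72
f 47 73 61
f 73 52 74
f 61 74 48
f 73 74 61
f 45 57 81
f 57 47 82
f 81 82 54
f 57 82 81
f 49 62 78
f 62 45 77
f 78 77 53
f 62 77 78
f 51 69 70
f 69 49 66
f 70 66 50
f 69 66 70
f 52 75 71
f 75 51 67
f 71 67 44
f 75 67 71

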